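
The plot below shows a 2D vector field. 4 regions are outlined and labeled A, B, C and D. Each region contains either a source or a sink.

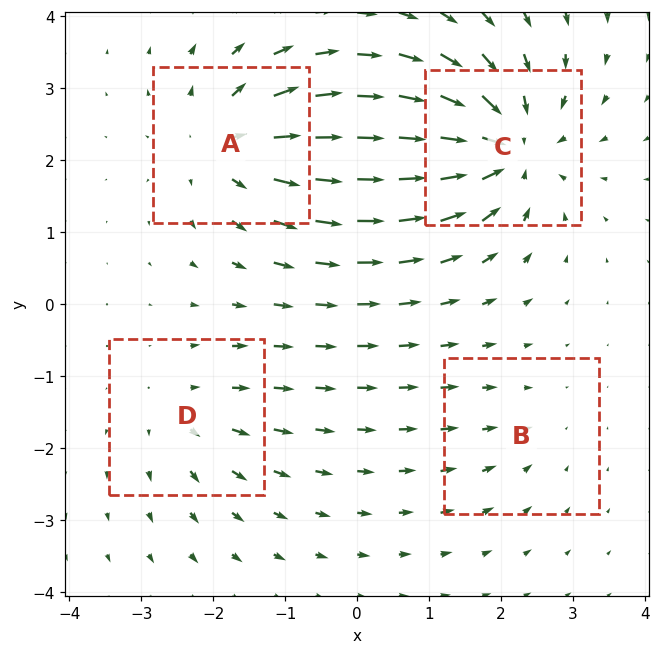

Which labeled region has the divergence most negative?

C

Divergence at each region's feature centre — A: about +6, B: about -2, C: about -7, D: about +3. Region C is most negative.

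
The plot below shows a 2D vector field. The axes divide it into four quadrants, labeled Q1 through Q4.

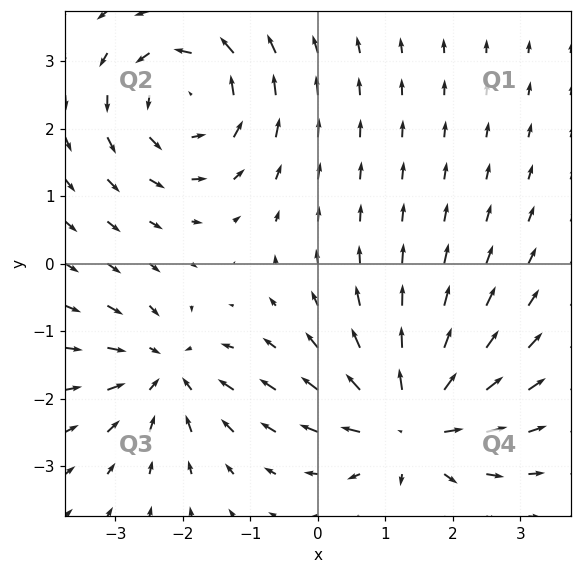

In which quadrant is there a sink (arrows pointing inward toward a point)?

Q3

The sink sits at approximately (-2.2, -1.6), which lies in quadrant Q3. The divergence there is about -4, negative as expected for a sink.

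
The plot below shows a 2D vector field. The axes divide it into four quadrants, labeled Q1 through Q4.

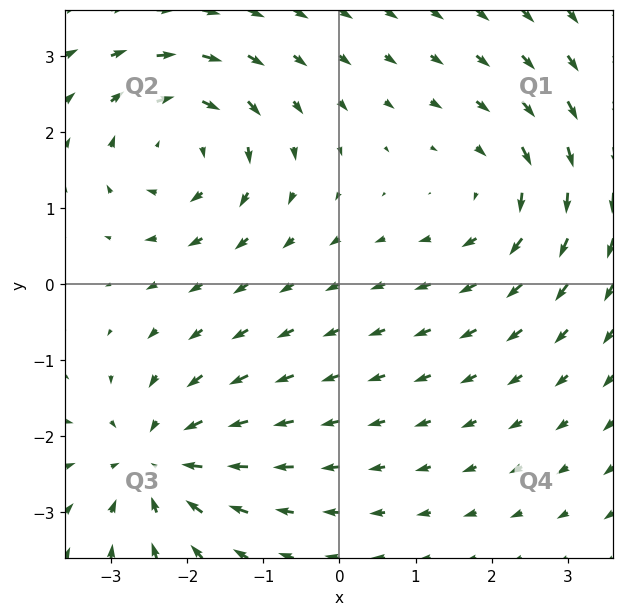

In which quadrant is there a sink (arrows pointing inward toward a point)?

The sink sits at approximately (-2.4, -2.3), which lies in quadrant Q3. The divergence there is about -5, negative as expected for a sink.

Q3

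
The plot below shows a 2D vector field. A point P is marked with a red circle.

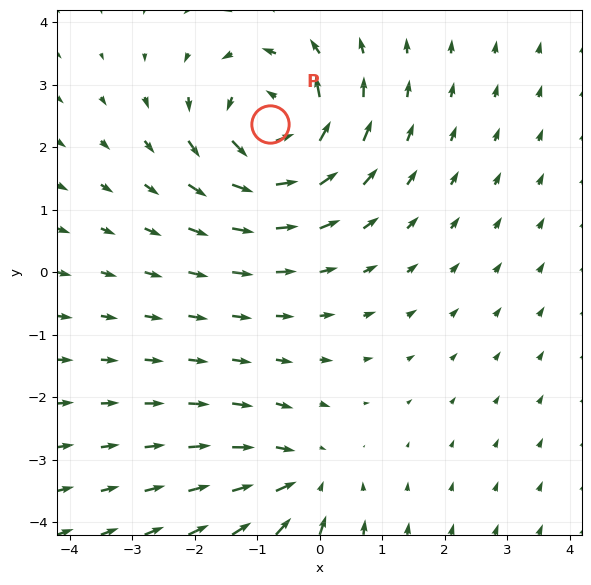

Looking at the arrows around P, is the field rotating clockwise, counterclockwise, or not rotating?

Near P at (-0.8, 2.4) the arrows circulate counterclockwise. The curl (z-component) there is about +6; positive curl means counterclockwise rotation.

counterclockwise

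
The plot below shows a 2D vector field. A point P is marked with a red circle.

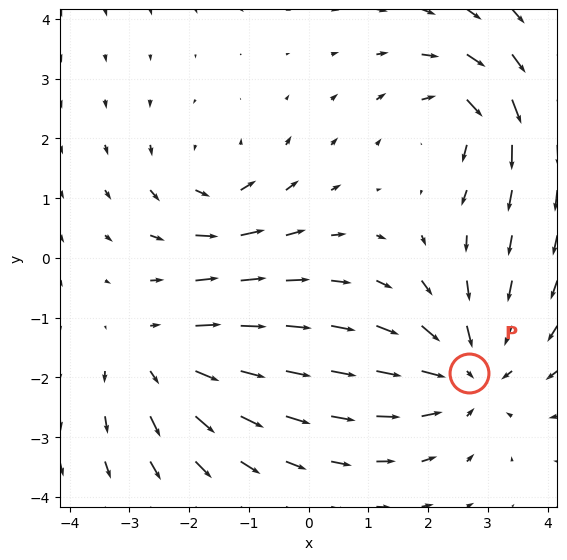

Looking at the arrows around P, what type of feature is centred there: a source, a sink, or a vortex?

At P (2.7, -1.9) the arrows converge inward. Divergence about -4, curl ≈0 — negative divergence with near-zero curl is a sink.

sink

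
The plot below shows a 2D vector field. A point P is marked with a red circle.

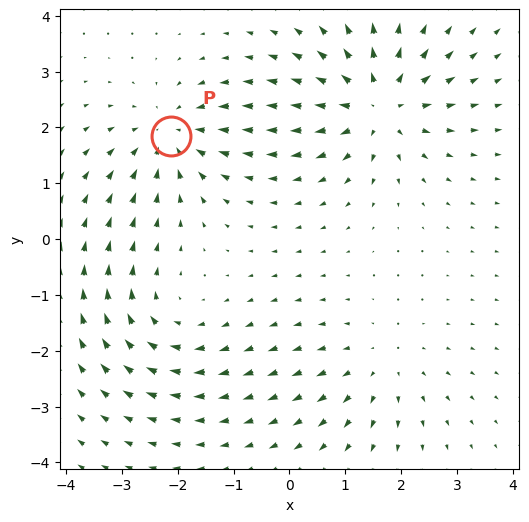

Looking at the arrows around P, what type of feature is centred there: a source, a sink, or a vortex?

sink

At P (-2.1, 1.8) the arrows converge inward. Divergence about -4, curl ≈0 — negative divergence with near-zero curl is a sink.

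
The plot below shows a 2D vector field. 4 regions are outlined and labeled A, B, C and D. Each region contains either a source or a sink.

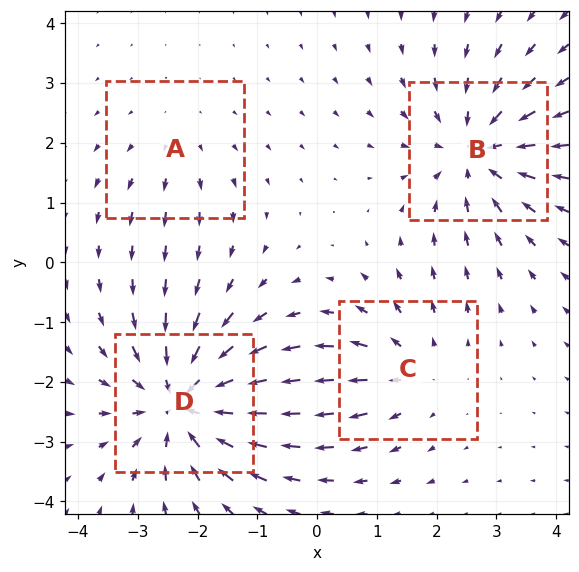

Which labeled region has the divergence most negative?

Divergence at each region's feature centre — A: about +2, B: about -5, C: about +3, D: about -6. Region D is most negative.

D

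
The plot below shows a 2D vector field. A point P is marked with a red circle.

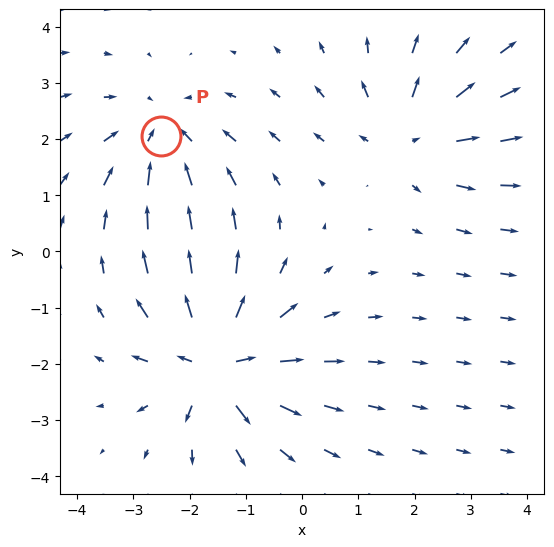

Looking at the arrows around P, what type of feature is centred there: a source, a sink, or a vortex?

sink

At P (-2.5, 2.1) the arrows converge inward. Divergence about -3, curl ≈0 — negative divergence with near-zero curl is a sink.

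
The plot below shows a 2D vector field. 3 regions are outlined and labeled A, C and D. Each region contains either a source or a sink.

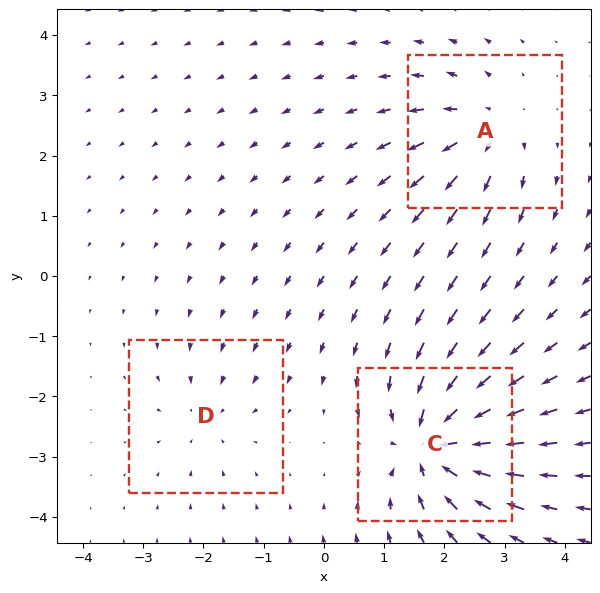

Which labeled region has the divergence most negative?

Divergence at each region's feature centre — A: about +4, C: about -6, D: about -2. Region C is most negative.

C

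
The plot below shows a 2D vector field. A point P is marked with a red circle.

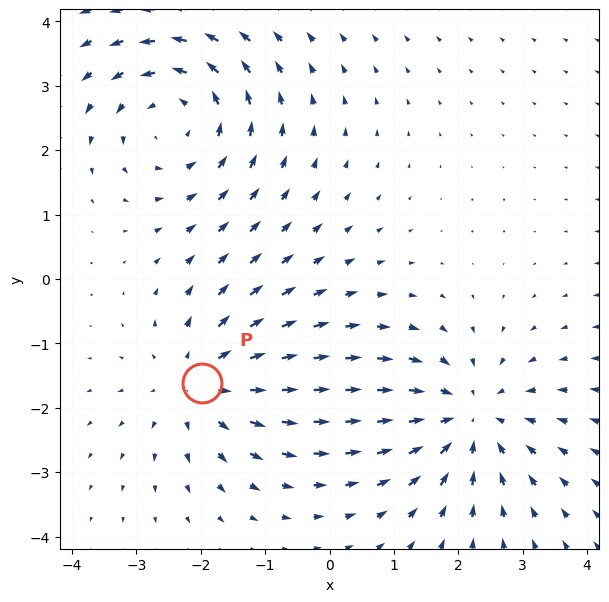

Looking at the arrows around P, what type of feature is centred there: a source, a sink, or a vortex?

At P (-2.0, -1.6) the arrows spread outward. Divergence about +4, curl ≈0 — positive divergence with near-zero curl is a source.

source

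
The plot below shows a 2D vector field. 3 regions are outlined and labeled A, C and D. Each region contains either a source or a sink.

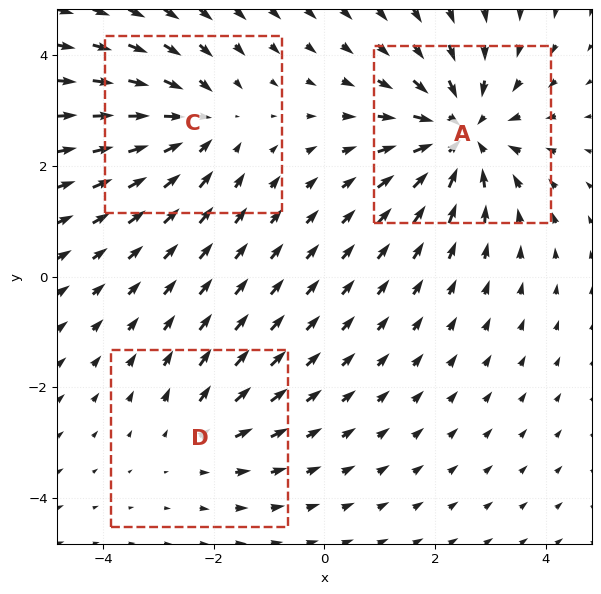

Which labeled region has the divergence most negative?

Divergence at each region's feature centre — A: about -4, C: about -3, D: about +2. Region A is most negative.

A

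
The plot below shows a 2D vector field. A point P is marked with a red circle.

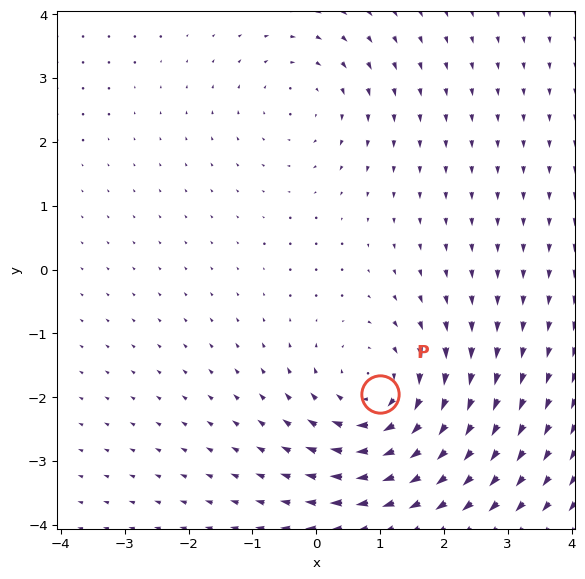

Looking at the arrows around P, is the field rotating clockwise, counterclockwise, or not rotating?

clockwise

Near P at (1.0, -2.0) the arrows circulate clockwise. The curl (z-component) there is about -4; negative curl means clockwise rotation.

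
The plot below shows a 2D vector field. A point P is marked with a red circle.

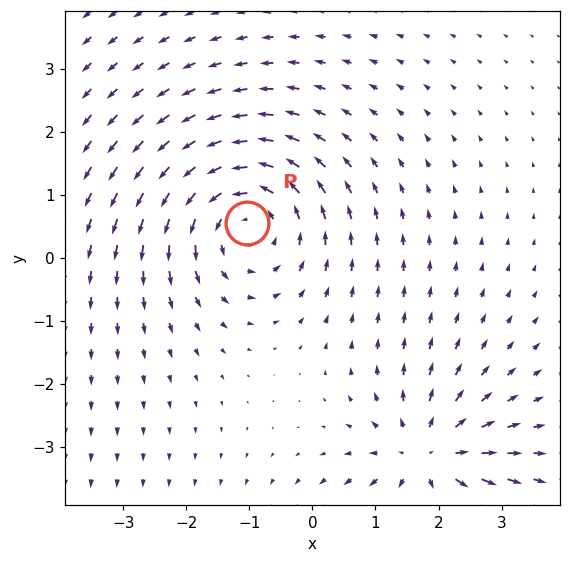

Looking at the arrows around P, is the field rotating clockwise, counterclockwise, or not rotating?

counterclockwise

Near P at (-1.0, 0.6) the arrows circulate counterclockwise. The curl (z-component) there is about +4; positive curl means counterclockwise rotation.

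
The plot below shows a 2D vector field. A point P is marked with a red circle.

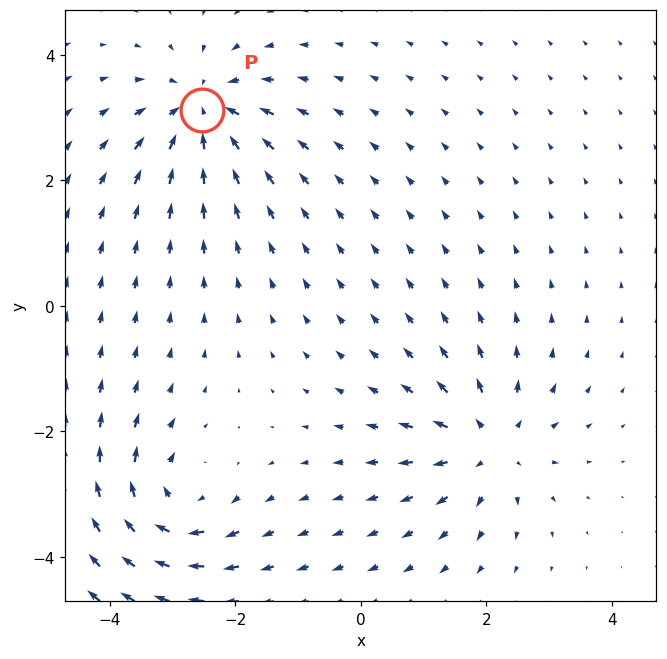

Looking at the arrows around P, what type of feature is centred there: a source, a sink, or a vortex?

sink

At P (-2.5, 3.1) the arrows converge inward. Divergence about -5, curl ≈0 — negative divergence with near-zero curl is a sink.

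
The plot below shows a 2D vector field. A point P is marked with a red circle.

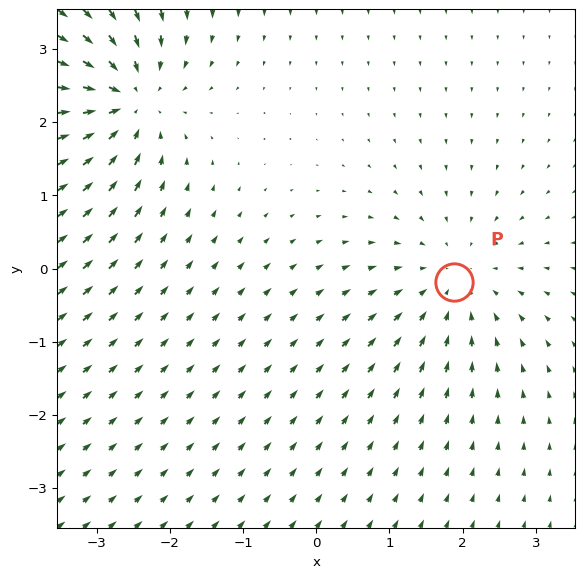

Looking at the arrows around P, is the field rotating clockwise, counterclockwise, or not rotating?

not rotating

Near P at (1.9, -0.2) the arrows show no circulation. The curl there is ≈0.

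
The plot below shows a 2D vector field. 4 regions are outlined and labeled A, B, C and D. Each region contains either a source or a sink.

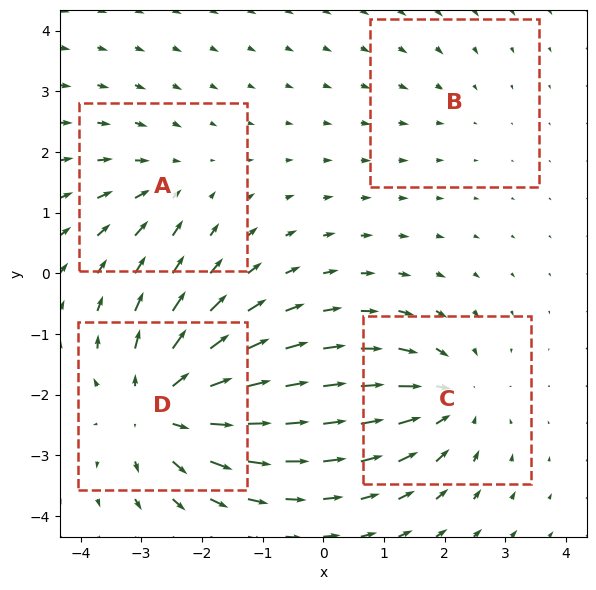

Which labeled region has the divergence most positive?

Divergence at each region's feature centre — A: about -3, B: about -2, C: about -5, D: about +7. Region D is most positive.

D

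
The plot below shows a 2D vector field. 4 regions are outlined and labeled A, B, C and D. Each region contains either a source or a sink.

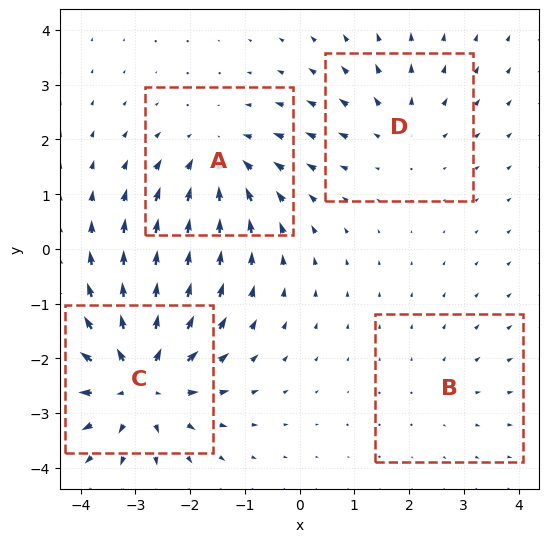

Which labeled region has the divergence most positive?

C

Divergence at each region's feature centre — A: about -4, B: about +2, C: about +7, D: about +3. Region C is most positive.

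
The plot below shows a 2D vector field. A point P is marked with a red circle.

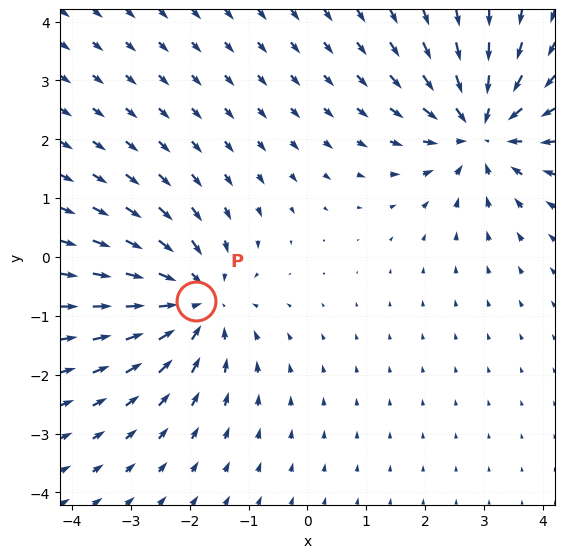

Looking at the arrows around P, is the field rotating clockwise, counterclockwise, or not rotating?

not rotating

Near P at (-1.9, -0.8) the arrows show no circulation. The curl there is ≈0.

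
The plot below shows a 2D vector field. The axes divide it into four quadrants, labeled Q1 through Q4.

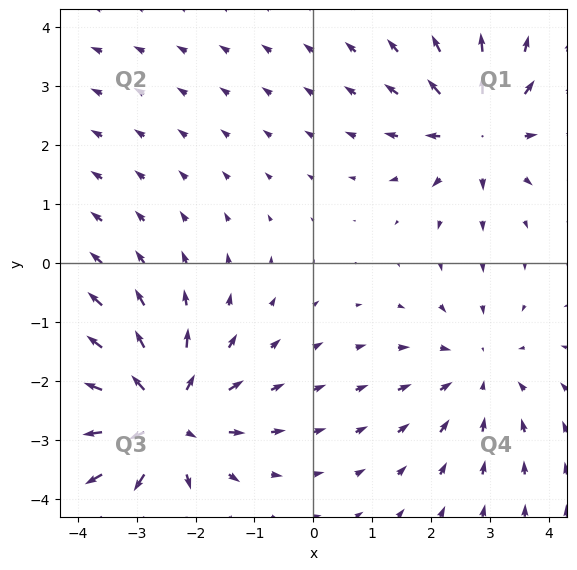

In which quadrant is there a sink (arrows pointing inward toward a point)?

Q4

The sink sits at approximately (2.8, -1.8), which lies in quadrant Q4. The divergence there is about -2, negative as expected for a sink.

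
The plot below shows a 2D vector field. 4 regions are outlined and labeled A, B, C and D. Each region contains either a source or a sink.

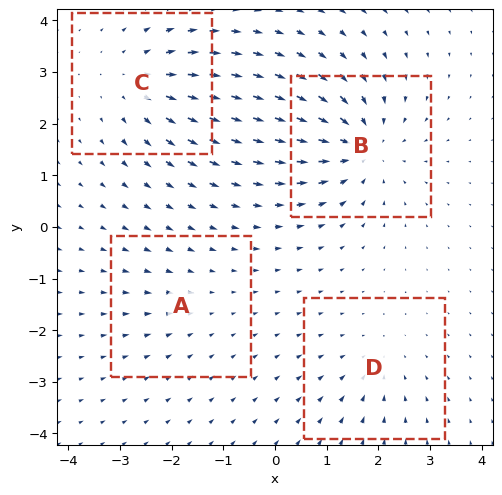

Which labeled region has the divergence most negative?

Divergence at each region's feature centre — A: about -2, B: about -7, C: about +5, D: about -3. Region B is most negative.

B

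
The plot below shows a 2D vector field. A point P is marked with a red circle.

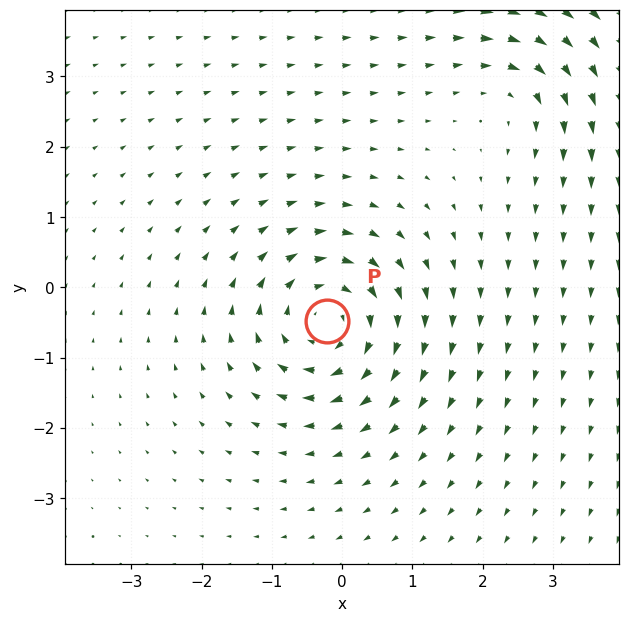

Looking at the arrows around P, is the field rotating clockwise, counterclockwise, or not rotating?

clockwise

Near P at (-0.2, -0.5) the arrows circulate clockwise. The curl (z-component) there is about -5; negative curl means clockwise rotation.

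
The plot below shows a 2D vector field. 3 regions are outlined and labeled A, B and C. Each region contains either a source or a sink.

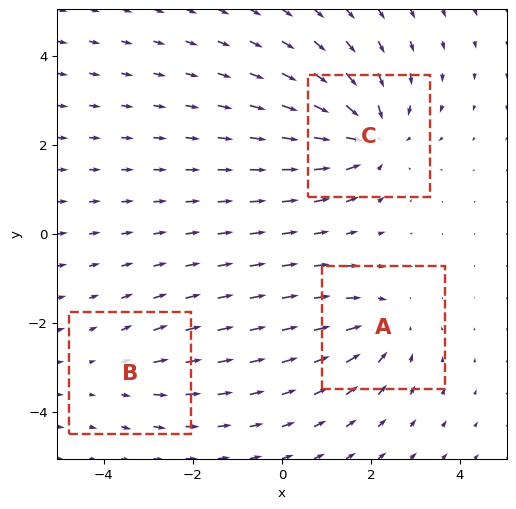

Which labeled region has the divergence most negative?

Divergence at each region's feature centre — A: about -3, B: about +2, C: about -4. Region C is most negative.

C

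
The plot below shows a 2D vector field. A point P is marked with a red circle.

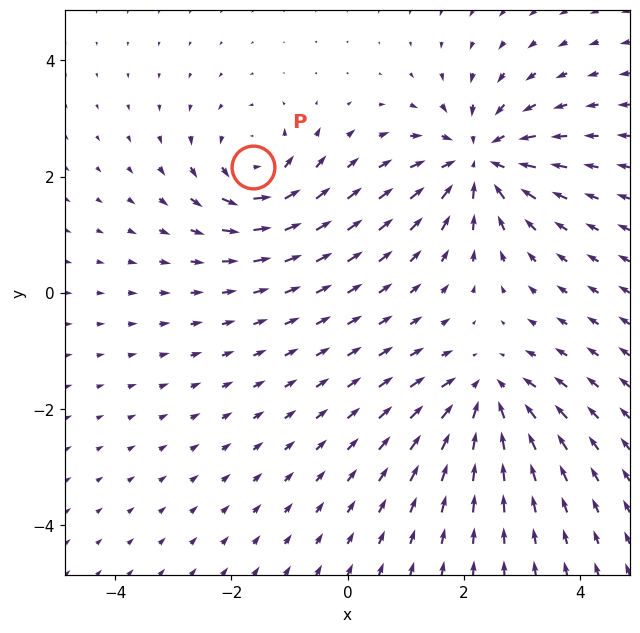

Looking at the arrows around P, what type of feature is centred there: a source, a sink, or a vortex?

vortex

At P (-1.6, 2.2) the arrows circulate counterclockwise. Divergence ≈0, curl about +5 — near-zero divergence with nonzero curl is a vortex.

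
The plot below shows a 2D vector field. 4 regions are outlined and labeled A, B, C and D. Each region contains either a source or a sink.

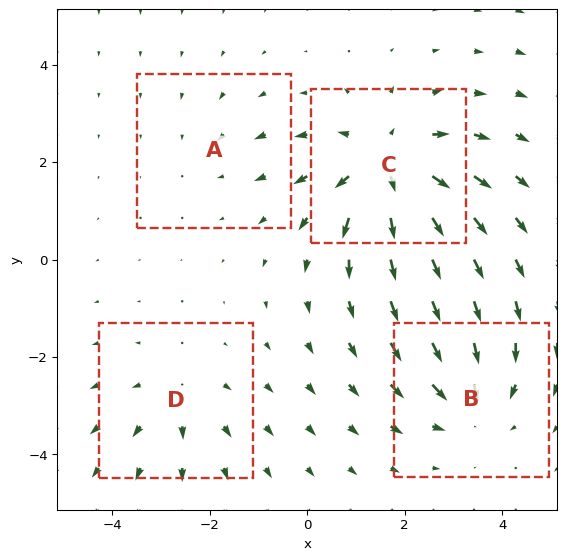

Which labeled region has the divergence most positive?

C

Divergence at each region's feature centre — A: about -2, B: about -4, C: about +6, D: about +3. Region C is most positive.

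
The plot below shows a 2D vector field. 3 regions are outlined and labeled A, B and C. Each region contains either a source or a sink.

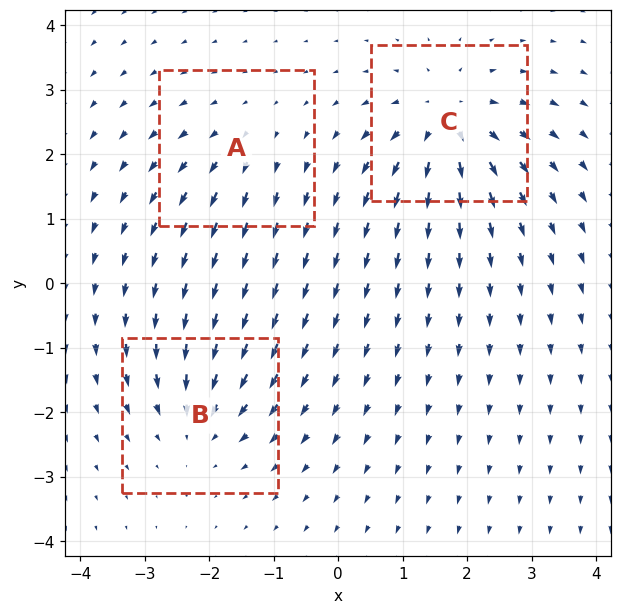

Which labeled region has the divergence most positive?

Divergence at each region's feature centre — A: about +2, B: about -4, C: about +5. Region C is most positive.

C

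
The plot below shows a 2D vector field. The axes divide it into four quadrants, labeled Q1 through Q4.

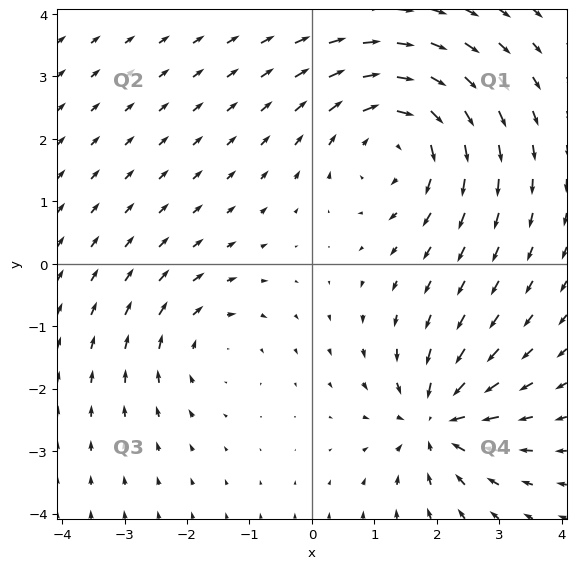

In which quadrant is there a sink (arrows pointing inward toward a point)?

The sink sits at approximately (2.0, -2.5), which lies in quadrant Q4. The divergence there is about -5, negative as expected for a sink.

Q4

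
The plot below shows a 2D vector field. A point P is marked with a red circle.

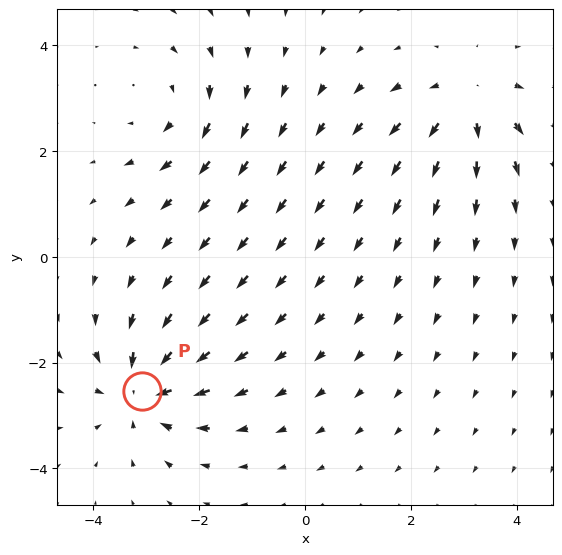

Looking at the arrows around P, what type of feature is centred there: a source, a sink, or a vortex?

At P (-3.1, -2.5) the arrows converge inward. Divergence about -5, curl ≈0 — negative divergence with near-zero curl is a sink.

sink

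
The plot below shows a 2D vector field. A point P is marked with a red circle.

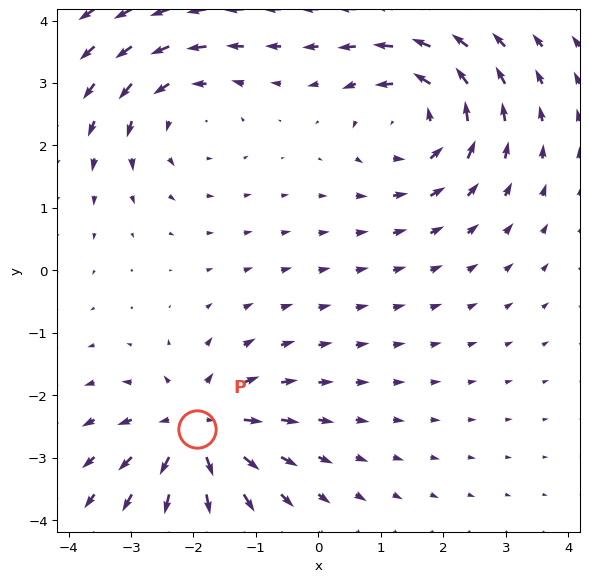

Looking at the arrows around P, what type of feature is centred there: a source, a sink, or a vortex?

At P (-2.0, -2.5) the arrows spread outward. Divergence about +4, curl ≈0 — positive divergence with near-zero curl is a source.

source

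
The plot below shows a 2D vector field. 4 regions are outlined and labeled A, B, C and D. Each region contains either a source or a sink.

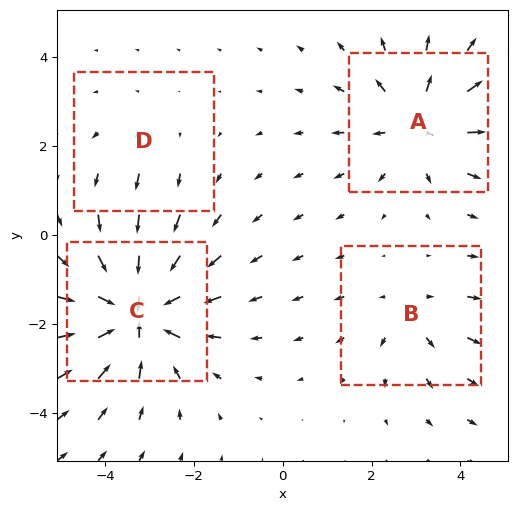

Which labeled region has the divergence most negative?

C

Divergence at each region's feature centre — A: about +4, B: about +3, C: about -6, D: about +2. Region C is most negative.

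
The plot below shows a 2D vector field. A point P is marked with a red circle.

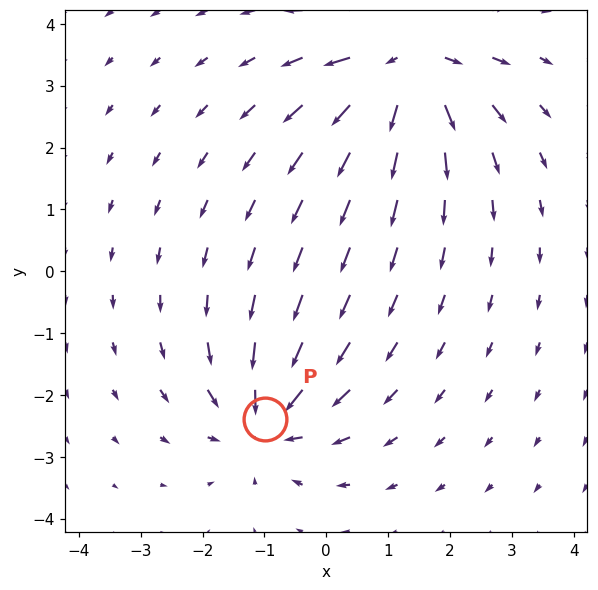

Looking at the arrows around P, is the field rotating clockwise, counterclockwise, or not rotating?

Near P at (-1.0, -2.4) the arrows show no circulation. The curl there is ≈0.

not rotating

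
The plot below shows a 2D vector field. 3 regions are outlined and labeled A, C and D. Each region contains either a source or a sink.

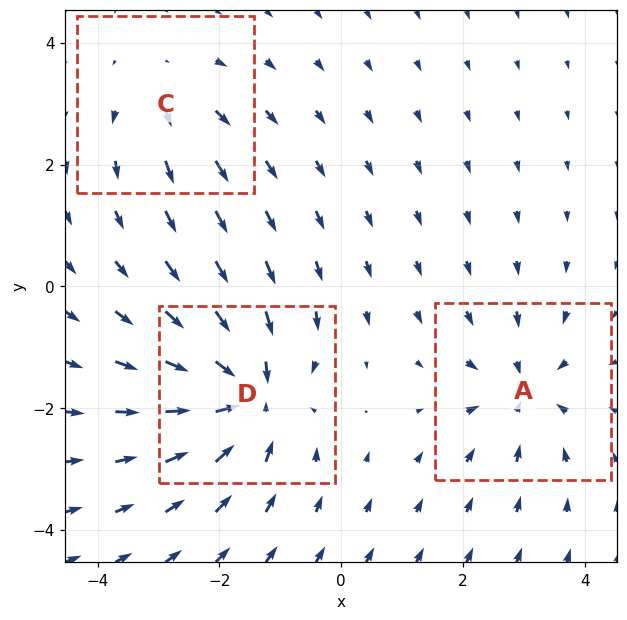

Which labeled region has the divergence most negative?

D

Divergence at each region's feature centre — A: about -4, C: about +2, D: about -5. Region D is most negative.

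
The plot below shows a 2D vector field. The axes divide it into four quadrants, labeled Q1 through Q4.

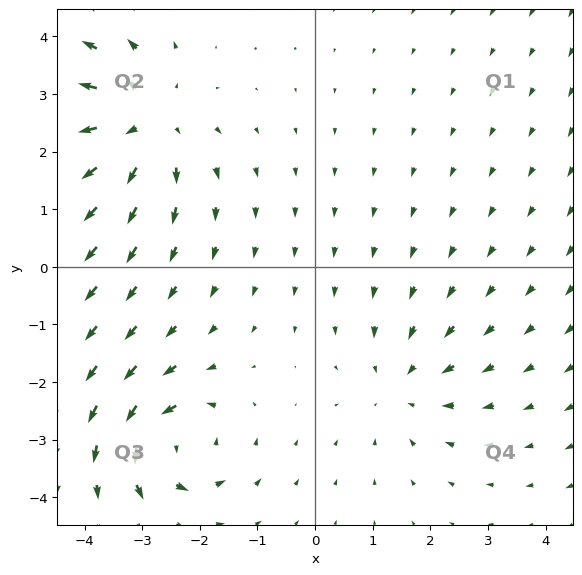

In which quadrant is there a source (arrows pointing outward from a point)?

Q2

The source sits at approximately (-3.0, 2.5), which lies in quadrant Q2. The divergence there is about +4, positive as expected for a source.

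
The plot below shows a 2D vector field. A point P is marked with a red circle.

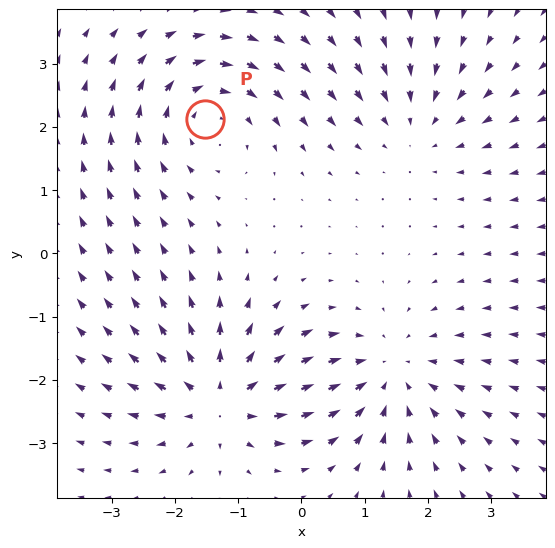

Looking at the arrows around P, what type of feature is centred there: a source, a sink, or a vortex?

At P (-1.5, 2.1) the arrows circulate clockwise. Divergence ≈0, curl about -4 — near-zero divergence with nonzero curl is a vortex.

vortex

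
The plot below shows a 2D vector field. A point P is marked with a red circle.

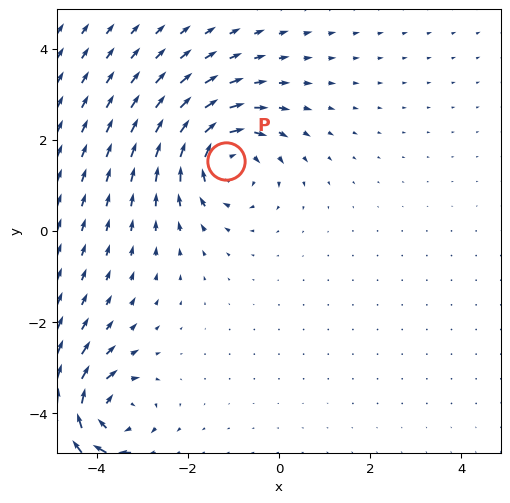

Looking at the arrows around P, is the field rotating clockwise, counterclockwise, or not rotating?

clockwise

Near P at (-1.2, 1.5) the arrows circulate clockwise. The curl (z-component) there is about -5; negative curl means clockwise rotation.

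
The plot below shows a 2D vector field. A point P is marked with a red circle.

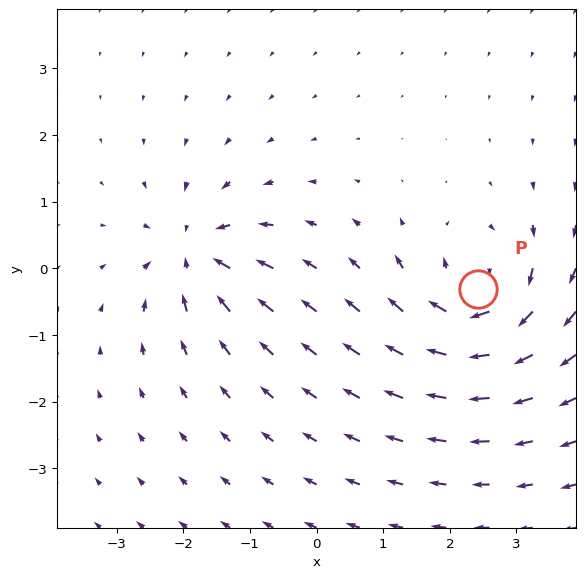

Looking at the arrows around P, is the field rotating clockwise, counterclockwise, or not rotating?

clockwise

Near P at (2.4, -0.3) the arrows circulate clockwise. The curl (z-component) there is about -7; negative curl means clockwise rotation.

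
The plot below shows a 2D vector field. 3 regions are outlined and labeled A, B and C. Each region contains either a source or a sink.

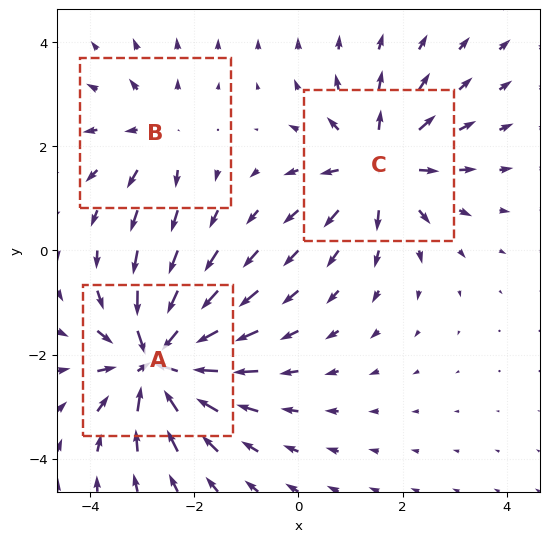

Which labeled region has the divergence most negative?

Divergence at each region's feature centre — A: about -5, B: about +2, C: about +4. Region A is most negative.

A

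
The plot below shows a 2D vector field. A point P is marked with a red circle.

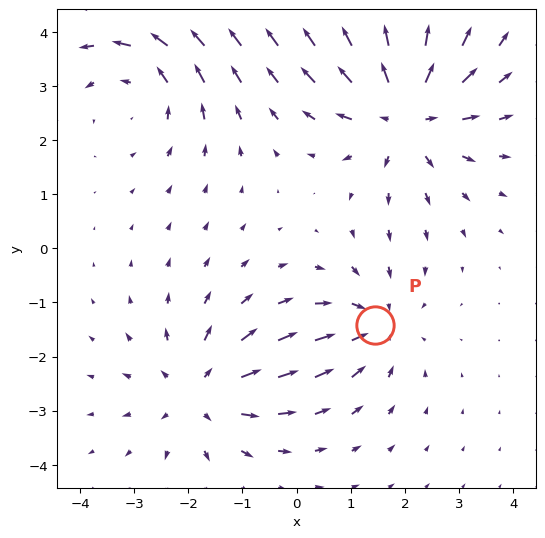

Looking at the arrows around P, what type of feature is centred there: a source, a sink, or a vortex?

sink

At P (1.5, -1.4) the arrows converge inward. Divergence about -3, curl ≈0 — negative divergence with near-zero curl is a sink.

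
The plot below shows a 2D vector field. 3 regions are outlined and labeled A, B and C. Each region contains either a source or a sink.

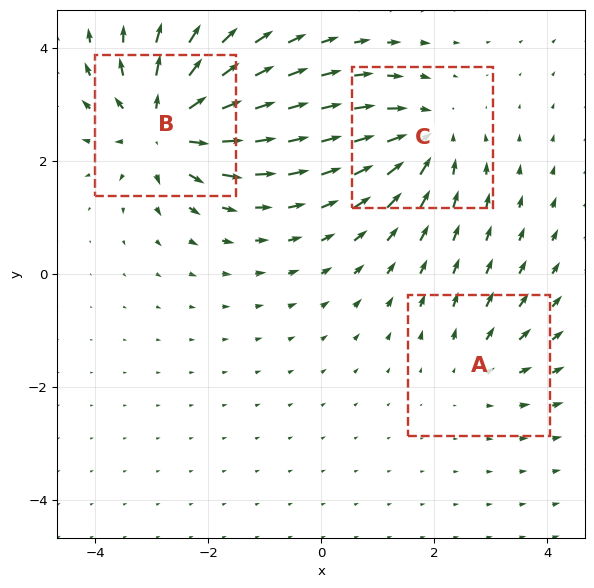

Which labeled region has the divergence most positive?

B

Divergence at each region's feature centre — A: about +2, B: about +5, C: about -4. Region B is most positive.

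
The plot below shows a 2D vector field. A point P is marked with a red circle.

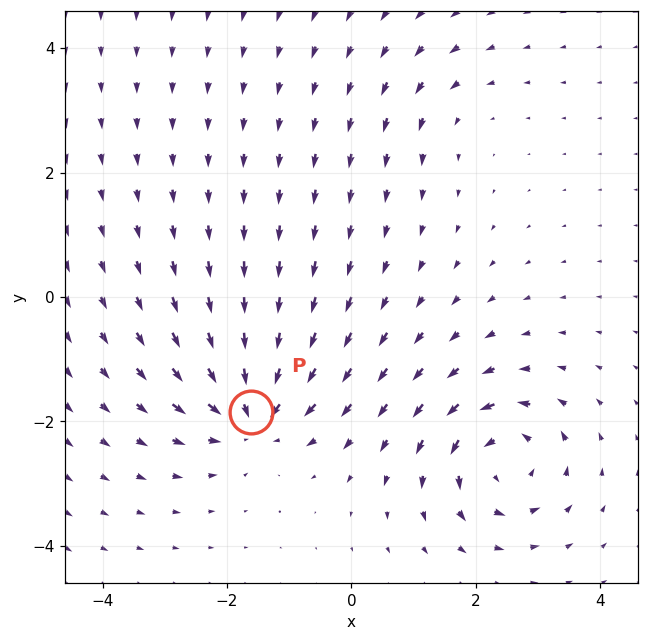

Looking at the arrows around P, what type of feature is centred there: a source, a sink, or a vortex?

At P (-1.6, -1.8) the arrows converge inward. Divergence about -7, curl ≈0 — negative divergence with near-zero curl is a sink.

sink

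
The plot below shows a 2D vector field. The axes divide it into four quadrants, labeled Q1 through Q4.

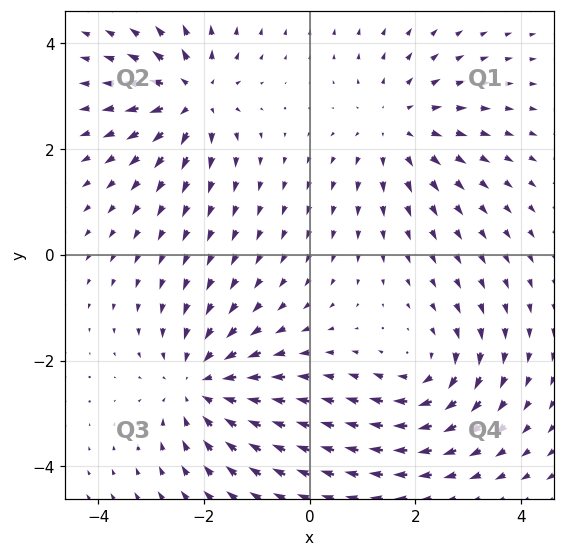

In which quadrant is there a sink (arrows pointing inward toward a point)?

Q3

The sink sits at approximately (-2.1, -2.5), which lies in quadrant Q3. The divergence there is about -4, negative as expected for a sink.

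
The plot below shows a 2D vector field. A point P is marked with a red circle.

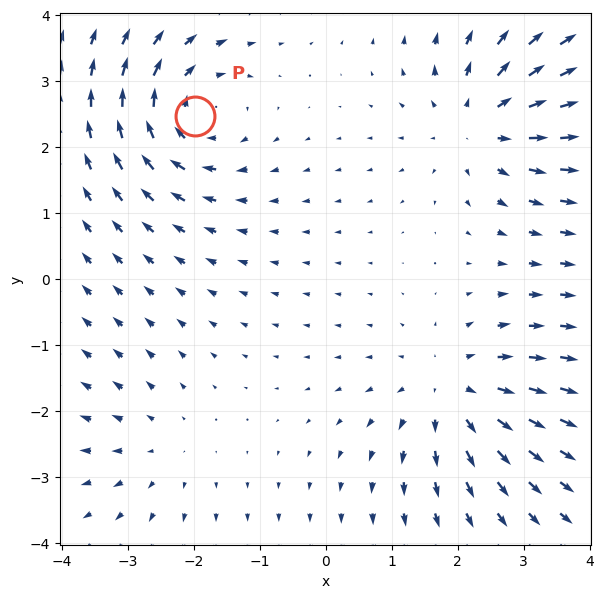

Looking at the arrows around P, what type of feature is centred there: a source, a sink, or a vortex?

vortex

At P (-2.0, 2.5) the arrows circulate clockwise. Divergence ≈0, curl about -6 — near-zero divergence with nonzero curl is a vortex.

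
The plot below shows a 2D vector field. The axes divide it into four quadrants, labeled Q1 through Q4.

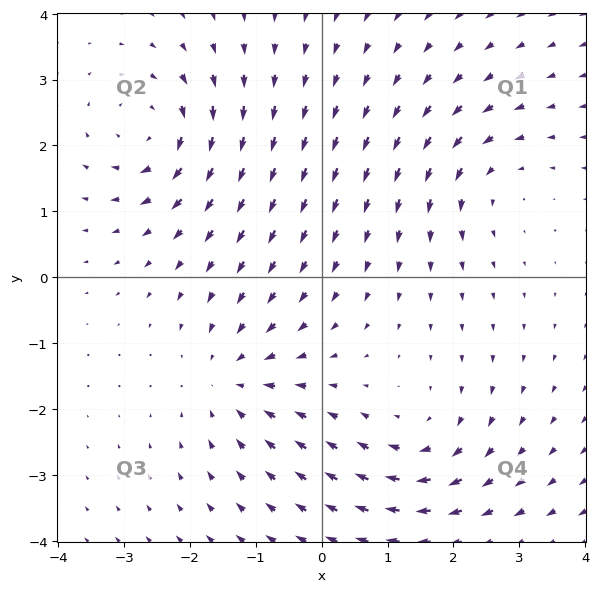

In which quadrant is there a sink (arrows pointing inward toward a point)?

Q3

The sink sits at approximately (-1.3, -1.6), which lies in quadrant Q3. The divergence there is about -4, negative as expected for a sink.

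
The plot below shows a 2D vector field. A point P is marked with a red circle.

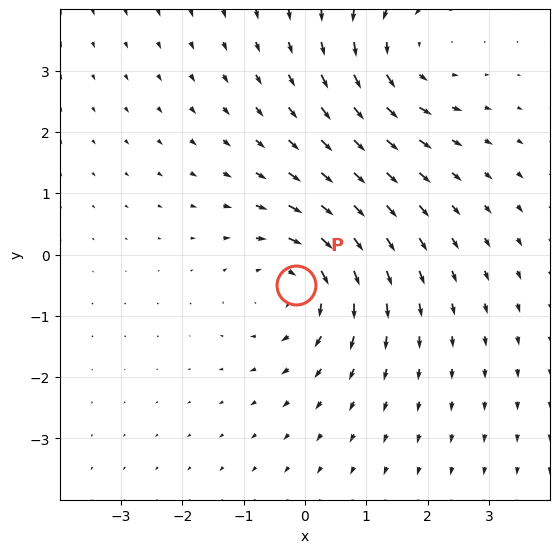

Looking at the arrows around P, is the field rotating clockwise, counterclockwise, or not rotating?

clockwise

Near P at (-0.1, -0.5) the arrows circulate clockwise. The curl (z-component) there is about -5; negative curl means clockwise rotation.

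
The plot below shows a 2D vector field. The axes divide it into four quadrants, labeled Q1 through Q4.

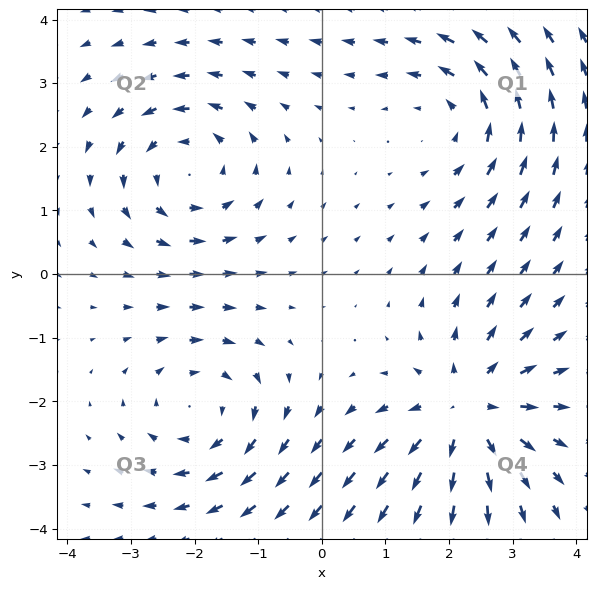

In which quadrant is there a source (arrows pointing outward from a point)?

Q4

The source sits at approximately (2.3, -2.1), which lies in quadrant Q4. The divergence there is about +4, positive as expected for a source.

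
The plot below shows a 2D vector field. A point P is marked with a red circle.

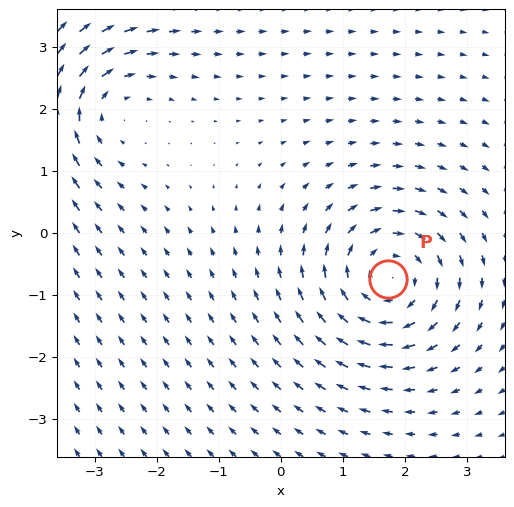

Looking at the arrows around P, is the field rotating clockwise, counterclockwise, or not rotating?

Near P at (1.7, -0.7) the arrows circulate clockwise. The curl (z-component) there is about -4; negative curl means clockwise rotation.

clockwise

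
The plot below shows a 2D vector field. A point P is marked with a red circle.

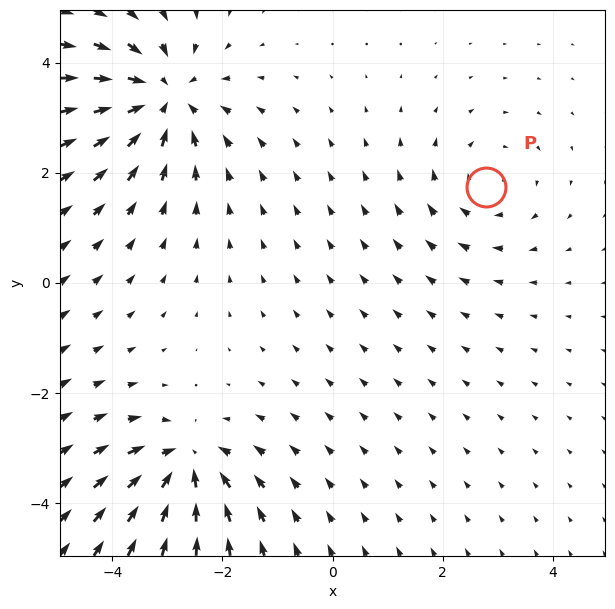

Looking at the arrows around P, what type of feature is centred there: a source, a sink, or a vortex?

vortex

At P (2.8, 1.7) the arrows circulate clockwise. Divergence ≈0, curl about -2 — near-zero divergence with nonzero curl is a vortex.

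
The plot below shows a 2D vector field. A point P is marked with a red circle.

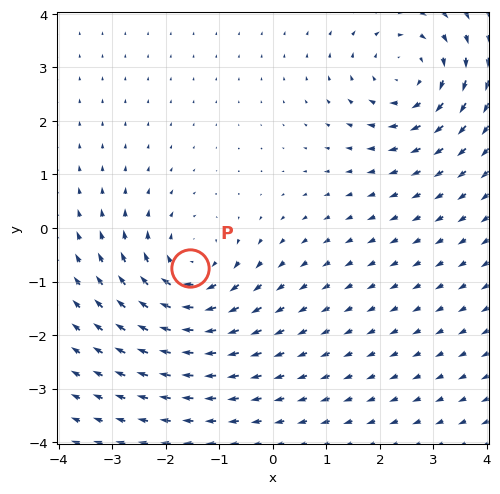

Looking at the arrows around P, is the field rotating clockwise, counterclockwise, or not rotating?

clockwise

Near P at (-1.5, -0.8) the arrows circulate clockwise. The curl (z-component) there is about -4; negative curl means clockwise rotation.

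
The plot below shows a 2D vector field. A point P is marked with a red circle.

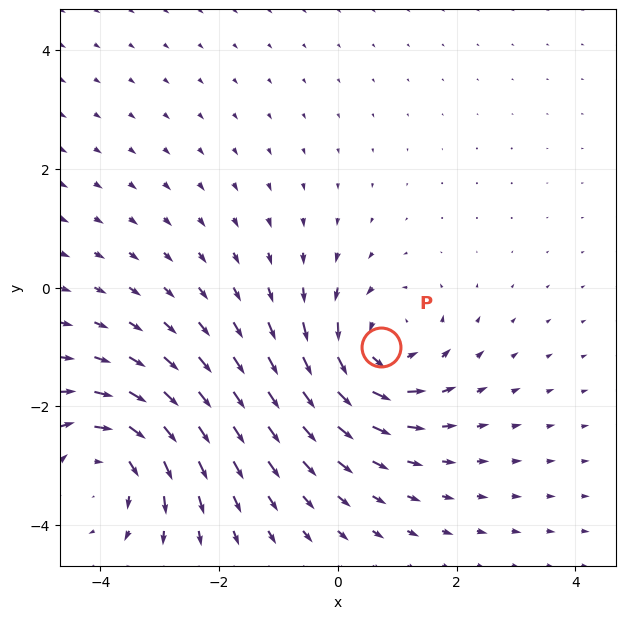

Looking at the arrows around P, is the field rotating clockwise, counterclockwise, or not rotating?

Near P at (0.7, -1.0) the arrows circulate counterclockwise. The curl (z-component) there is about +5; positive curl means counterclockwise rotation.

counterclockwise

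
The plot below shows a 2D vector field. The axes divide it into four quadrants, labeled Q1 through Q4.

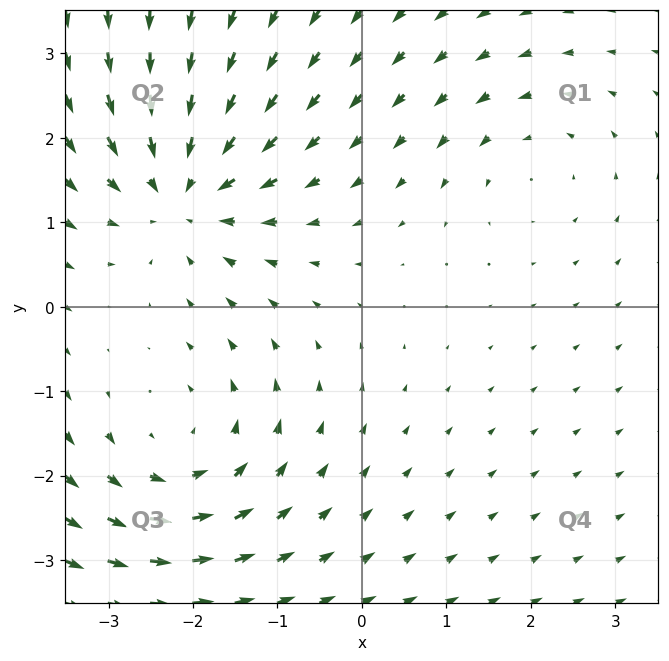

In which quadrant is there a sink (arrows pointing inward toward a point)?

Q2

The sink sits at approximately (-2.1, 1.4), which lies in quadrant Q2. The divergence there is about -5, negative as expected for a sink.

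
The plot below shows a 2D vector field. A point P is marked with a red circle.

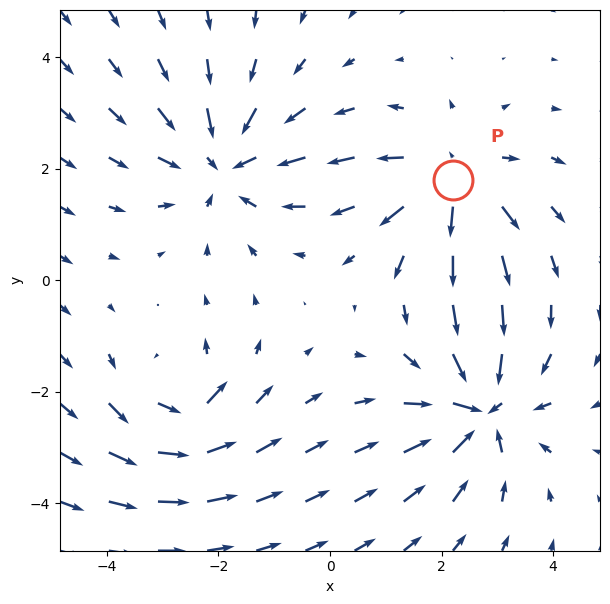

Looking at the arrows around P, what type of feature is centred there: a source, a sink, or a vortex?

At P (2.2, 1.8) the arrows spread outward. Divergence about +5, curl ≈0 — positive divergence with near-zero curl is a source.

source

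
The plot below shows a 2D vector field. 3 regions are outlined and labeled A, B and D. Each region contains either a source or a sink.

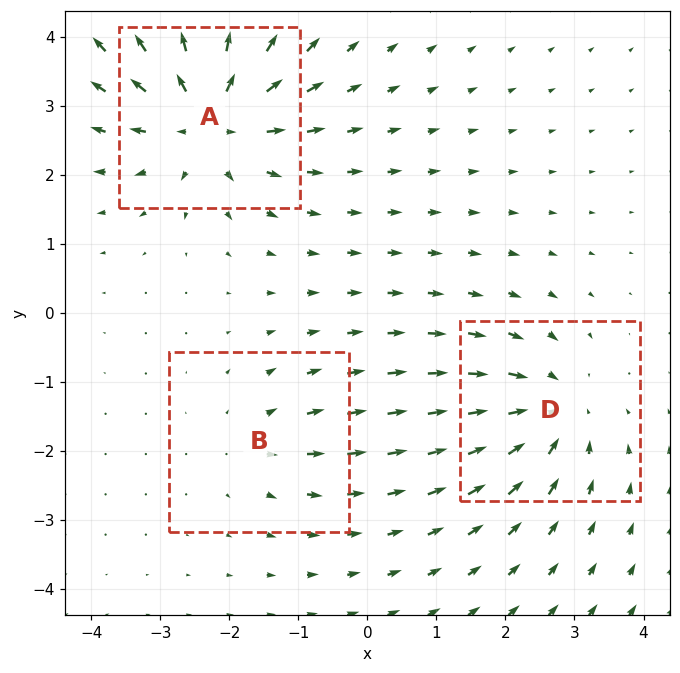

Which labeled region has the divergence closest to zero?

B

Divergence at each region's feature centre — A: about +5, B: about +2, D: about -4. Region B is closest to zero.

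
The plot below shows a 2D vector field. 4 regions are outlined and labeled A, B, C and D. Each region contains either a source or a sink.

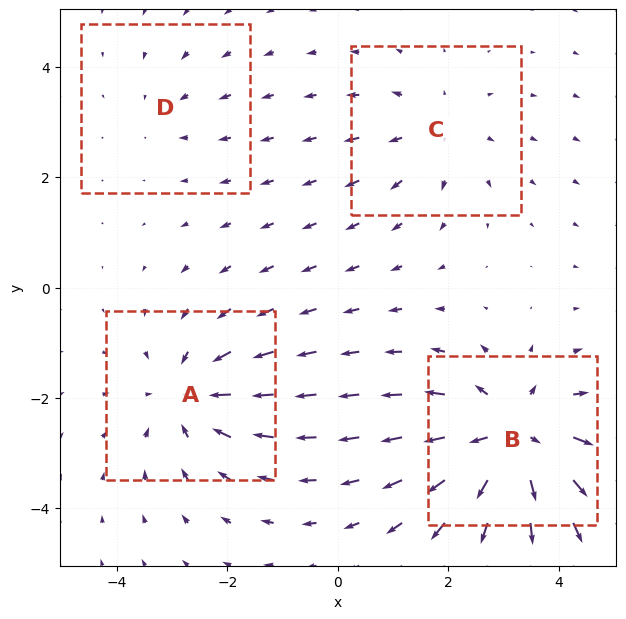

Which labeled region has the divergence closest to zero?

D

Divergence at each region's feature centre — A: about -4, B: about +6, C: about +3, D: about -2. Region D is closest to zero.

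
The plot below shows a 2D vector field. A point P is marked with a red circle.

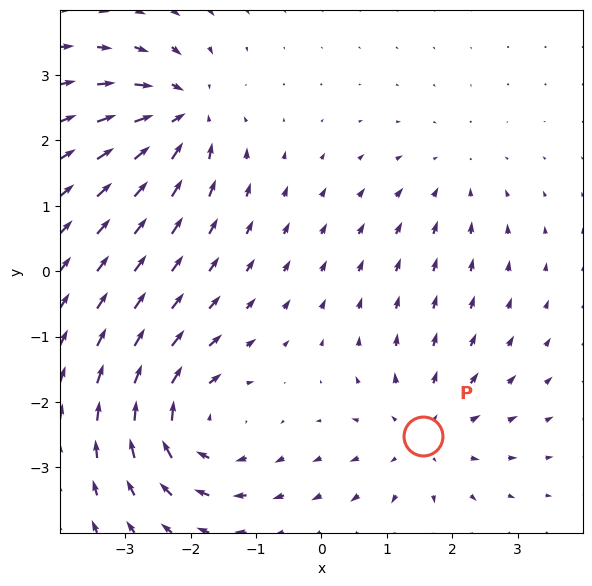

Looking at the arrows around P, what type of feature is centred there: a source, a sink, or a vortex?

source

At P (1.6, -2.5) the arrows spread outward. Divergence about +4, curl ≈0 — positive divergence with near-zero curl is a source.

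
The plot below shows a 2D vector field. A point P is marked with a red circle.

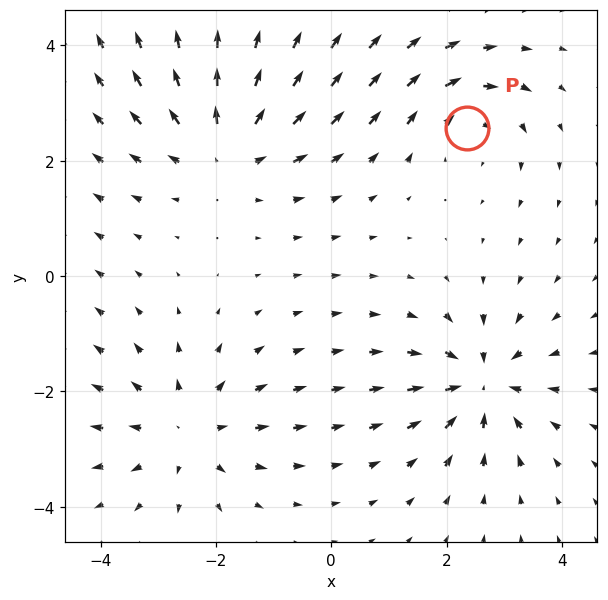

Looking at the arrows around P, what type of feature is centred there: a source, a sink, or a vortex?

At P (2.3, 2.6) the arrows circulate clockwise. Divergence ≈0, curl about -3 — near-zero divergence with nonzero curl is a vortex.

vortex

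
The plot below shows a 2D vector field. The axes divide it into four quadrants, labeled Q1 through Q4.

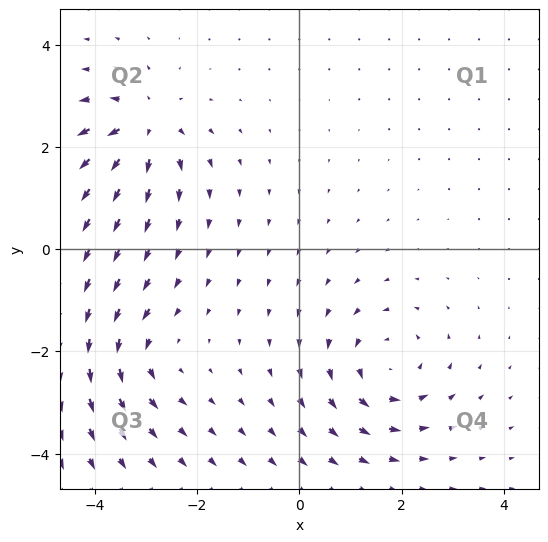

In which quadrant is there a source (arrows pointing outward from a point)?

Q2

The source sits at approximately (-3.0, 2.4), which lies in quadrant Q2. The divergence there is about +6, positive as expected for a source.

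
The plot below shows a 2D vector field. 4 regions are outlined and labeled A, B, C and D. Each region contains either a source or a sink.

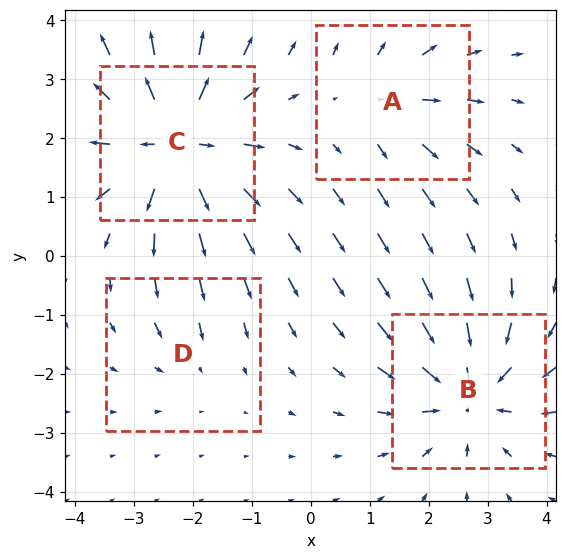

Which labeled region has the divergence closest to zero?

D

Divergence at each region's feature centre — A: about +3, B: about -5, C: about +6, D: about -2. Region D is closest to zero.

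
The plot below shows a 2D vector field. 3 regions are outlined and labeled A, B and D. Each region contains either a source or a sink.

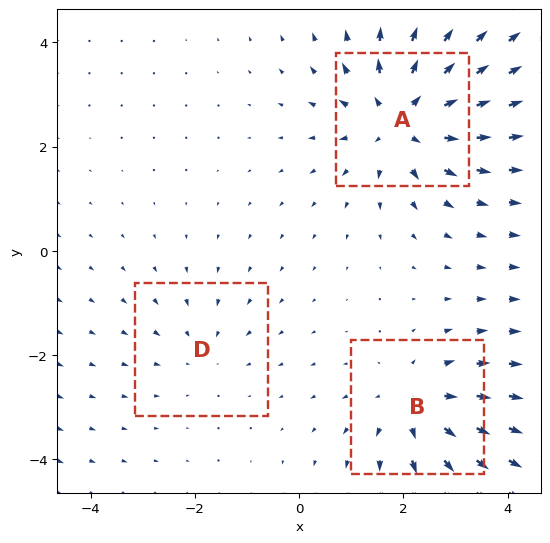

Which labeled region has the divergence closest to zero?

Divergence at each region's feature centre — A: about +5, B: about +3, D: about -2. Region D is closest to zero.

D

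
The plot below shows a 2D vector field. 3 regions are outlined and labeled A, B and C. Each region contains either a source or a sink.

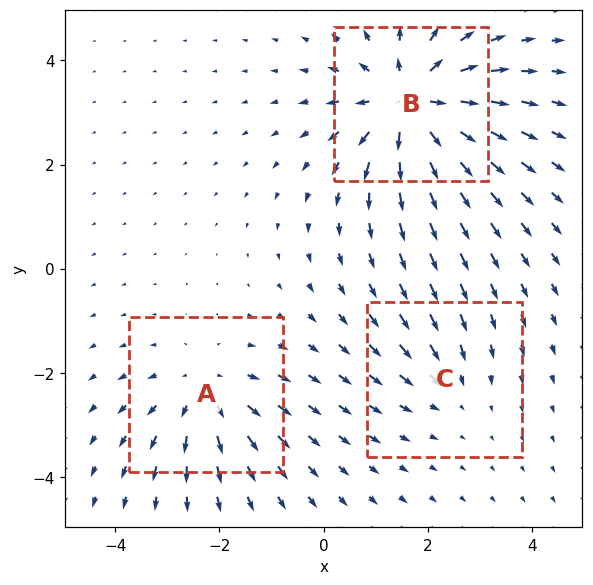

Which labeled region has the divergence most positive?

Divergence at each region's feature centre — A: about +3, B: about +5, C: about -2. Region B is most positive.

B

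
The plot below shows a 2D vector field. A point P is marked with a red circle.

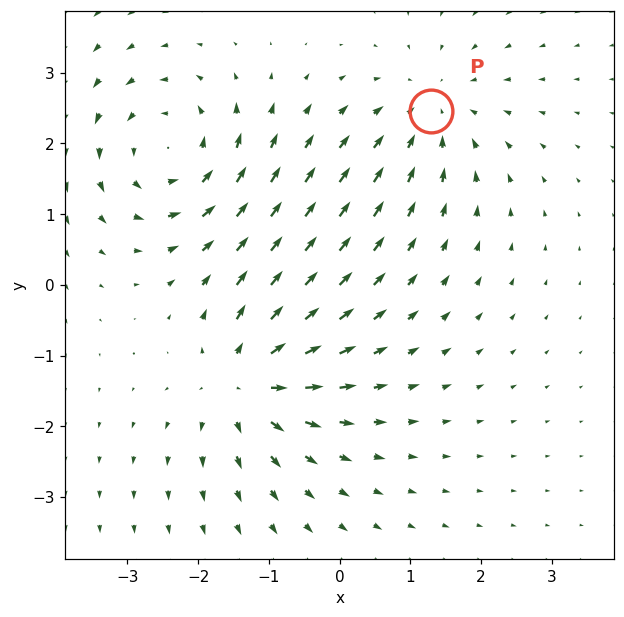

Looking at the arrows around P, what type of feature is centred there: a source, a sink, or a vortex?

sink

At P (1.3, 2.5) the arrows converge inward. Divergence about -4, curl ≈0 — negative divergence with near-zero curl is a sink.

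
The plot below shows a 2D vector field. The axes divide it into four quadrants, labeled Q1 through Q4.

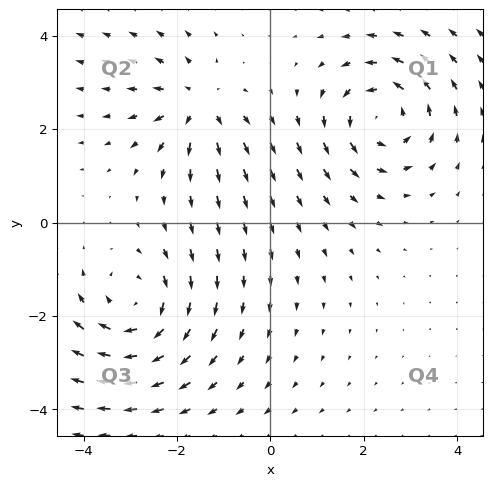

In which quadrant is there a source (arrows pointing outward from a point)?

Q2

The source sits at approximately (-1.6, 2.5), which lies in quadrant Q2. The divergence there is about +4, positive as expected for a source.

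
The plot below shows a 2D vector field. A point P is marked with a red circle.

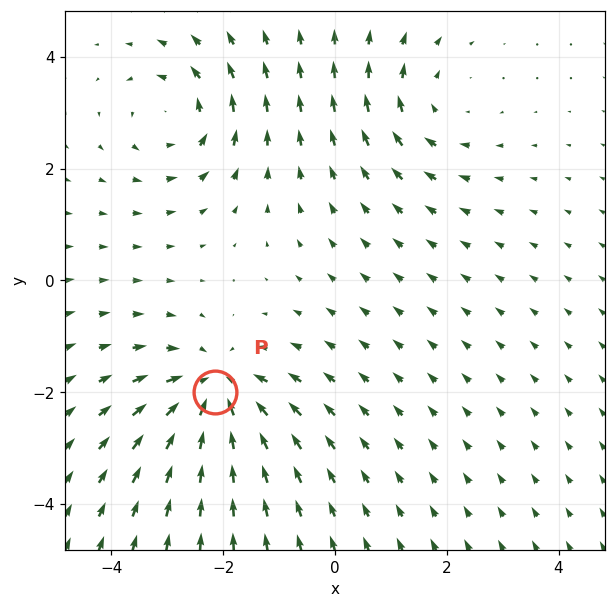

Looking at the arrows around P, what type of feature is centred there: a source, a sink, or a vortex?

sink

At P (-2.1, -2.0) the arrows converge inward. Divergence about -4, curl ≈0 — negative divergence with near-zero curl is a sink.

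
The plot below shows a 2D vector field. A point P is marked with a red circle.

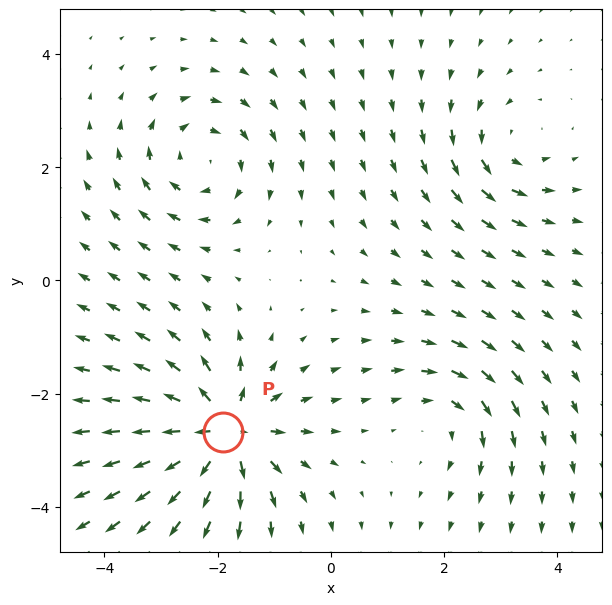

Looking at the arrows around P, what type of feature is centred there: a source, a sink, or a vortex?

source

At P (-1.9, -2.7) the arrows spread outward. Divergence about +7, curl ≈0 — positive divergence with near-zero curl is a source.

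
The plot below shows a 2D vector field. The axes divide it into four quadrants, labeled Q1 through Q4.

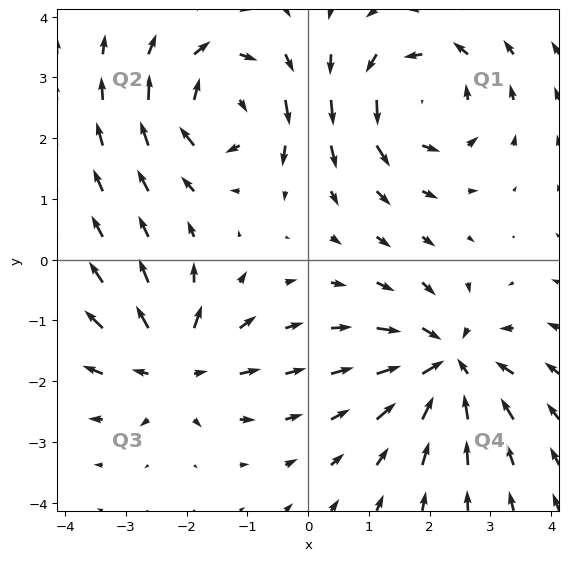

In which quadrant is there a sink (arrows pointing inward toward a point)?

The sink sits at approximately (2.3, -1.7), which lies in quadrant Q4. The divergence there is about -6, negative as expected for a sink.

Q4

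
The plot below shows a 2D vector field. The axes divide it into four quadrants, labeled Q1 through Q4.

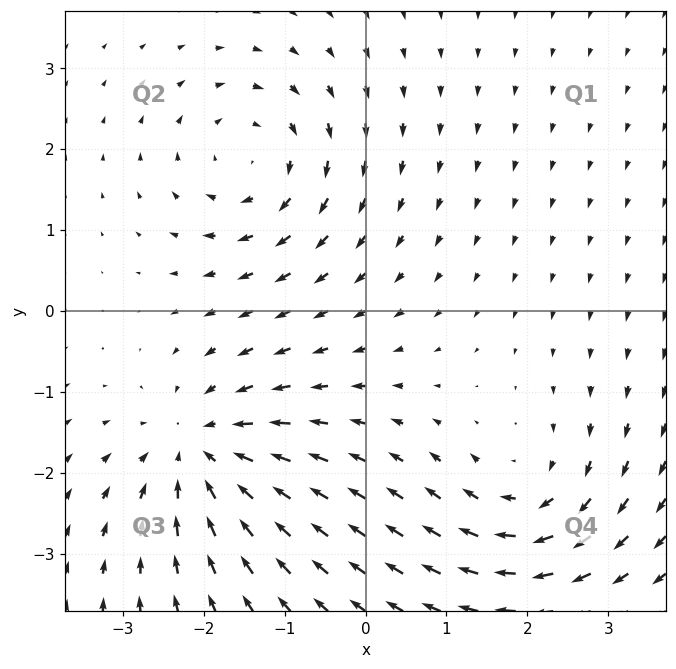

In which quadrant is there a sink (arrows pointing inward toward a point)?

The sink sits at approximately (-2.0, -1.7), which lies in quadrant Q3. The divergence there is about -5, negative as expected for a sink.

Q3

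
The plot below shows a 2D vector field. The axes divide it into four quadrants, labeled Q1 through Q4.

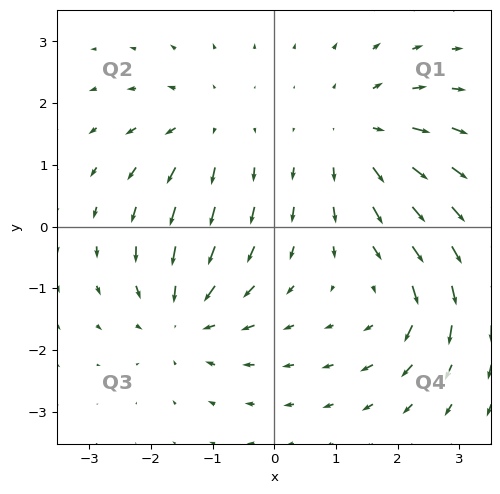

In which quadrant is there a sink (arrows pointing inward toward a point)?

Q3

The sink sits at approximately (-1.5, -1.4), which lies in quadrant Q3. The divergence there is about -4, negative as expected for a sink.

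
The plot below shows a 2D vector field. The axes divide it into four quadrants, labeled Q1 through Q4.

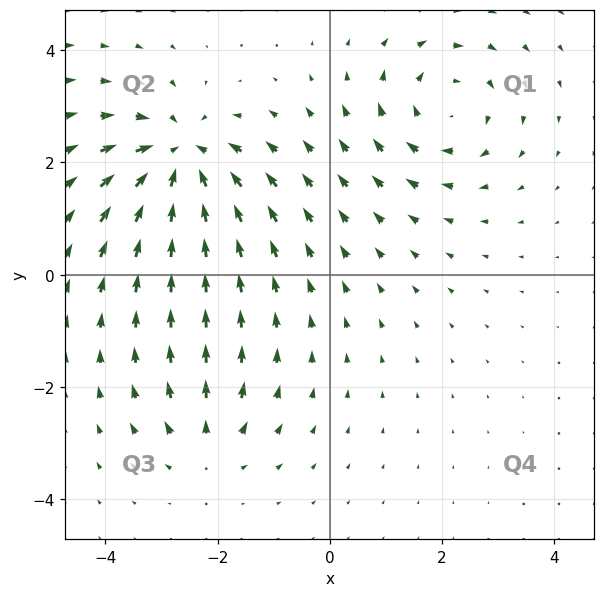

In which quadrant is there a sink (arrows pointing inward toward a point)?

The sink sits at approximately (-2.7, 2.1), which lies in quadrant Q2. The divergence there is about -6, negative as expected for a sink.

Q2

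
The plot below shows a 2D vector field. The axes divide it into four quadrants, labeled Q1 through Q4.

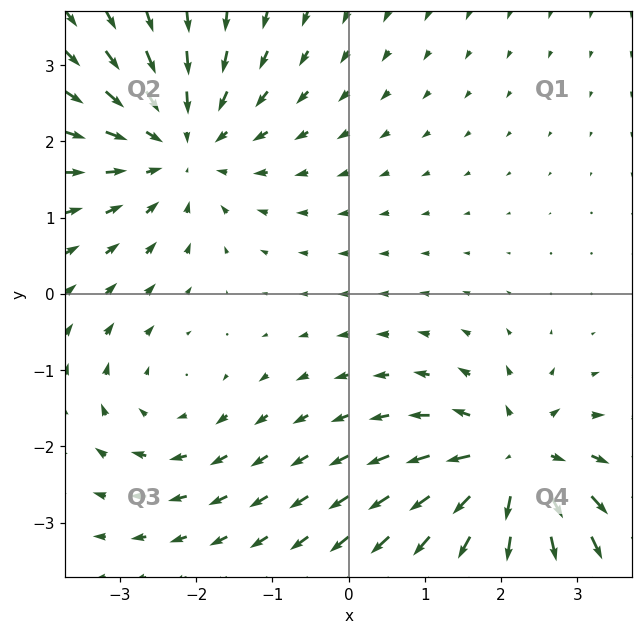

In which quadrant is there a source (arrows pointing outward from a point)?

Q4

The source sits at approximately (2.2, -2.3), which lies in quadrant Q4. The divergence there is about +6, positive as expected for a source.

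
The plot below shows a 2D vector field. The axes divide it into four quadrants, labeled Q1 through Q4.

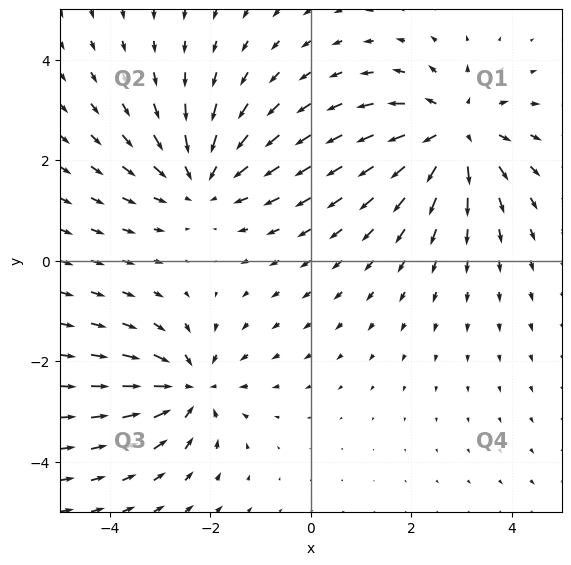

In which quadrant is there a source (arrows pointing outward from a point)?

The source sits at approximately (2.9, 2.6), which lies in quadrant Q1. The divergence there is about +4, positive as expected for a source.

Q1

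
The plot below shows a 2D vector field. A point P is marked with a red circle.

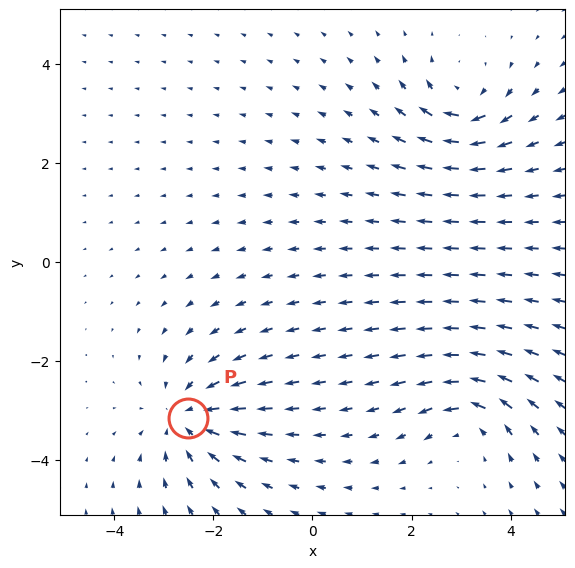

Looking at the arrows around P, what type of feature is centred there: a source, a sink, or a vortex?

sink

At P (-2.5, -3.1) the arrows converge inward. Divergence about -4, curl ≈0 — negative divergence with near-zero curl is a sink.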